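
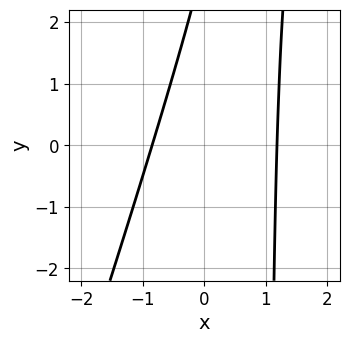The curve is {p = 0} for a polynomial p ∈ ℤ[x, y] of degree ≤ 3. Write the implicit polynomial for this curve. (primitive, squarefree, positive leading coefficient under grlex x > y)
3*x^2 - x*y - x + y - 3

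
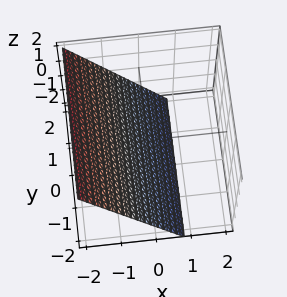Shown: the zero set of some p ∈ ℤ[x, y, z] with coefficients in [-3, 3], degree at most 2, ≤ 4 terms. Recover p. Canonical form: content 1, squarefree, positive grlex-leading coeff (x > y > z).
3*x + 2*z + 2

First, degree: the surface is flat (a plane), so deg p = 1.
Then, from the visible intercepts: the surface avoids every integer y-axis point in the box; one z-axis crossing is at z = -1.
Finally, putting this together gives p.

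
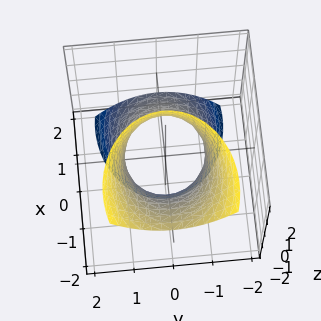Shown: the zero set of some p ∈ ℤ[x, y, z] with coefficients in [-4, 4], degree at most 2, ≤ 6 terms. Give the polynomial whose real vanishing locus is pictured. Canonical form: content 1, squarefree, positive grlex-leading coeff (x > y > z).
1. The degree is 2 — the shape is more complex than any degree-1 surface.
2. From the axis intercepts and sections: among the integer gridlines, it crosses the y-axis at y ∈ {-1, 1}; the surface avoids every integer z-axis point in the box.
3. Solving for integer coefficients yields p as stated.

2*x^2 + 3*x*z + 3*y^2 - 3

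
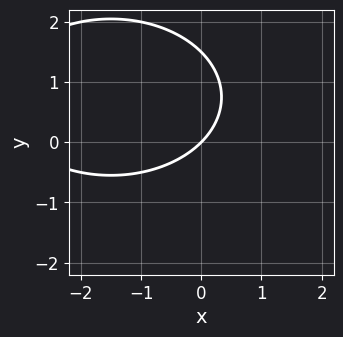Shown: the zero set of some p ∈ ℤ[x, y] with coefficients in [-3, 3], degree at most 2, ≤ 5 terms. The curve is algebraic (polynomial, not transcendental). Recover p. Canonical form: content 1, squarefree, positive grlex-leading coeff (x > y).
1. deg p = 2. A generic line meets the curve in up to 2 points.
2. Observable constraints: it crosses the y-axis at the gridline y = 0; it meets the x-axis at x = 0 (among the integer gridlines).
3. Putting this together gives p.

x^2 + 2*y^2 + 3*x - 3*y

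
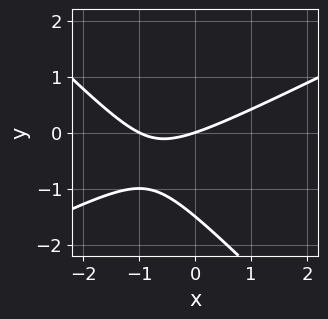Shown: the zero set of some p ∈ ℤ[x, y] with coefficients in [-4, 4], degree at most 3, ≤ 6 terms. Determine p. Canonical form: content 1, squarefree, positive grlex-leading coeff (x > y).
The degree is 2 — no degree-1 curve has this shape.
Against the integer gridlines: among the integer gridlines, it crosses the x-axis at x ∈ {-1, 0}; it meets the y-axis at y = 0 (among the integer gridlines).
Putting this together gives p.

x^2 - x*y - 2*y^2 + x - 3*y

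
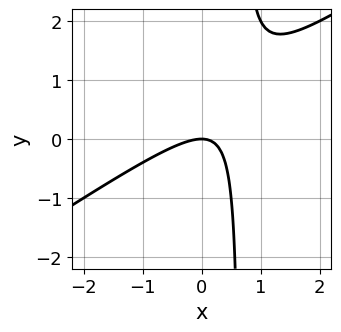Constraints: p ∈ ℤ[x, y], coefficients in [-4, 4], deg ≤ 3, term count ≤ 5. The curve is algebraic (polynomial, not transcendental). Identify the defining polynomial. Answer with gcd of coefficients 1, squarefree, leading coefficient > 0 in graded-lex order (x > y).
(a) deg p = 2. The shape is more complex than any degree-1 curve.
(b) Observable constraints: it meets the x-axis at x = 0 (among the integer gridlines); one y-axis crossing is at y = 0.
(c) Assembling these constraints gives the stated polynomial.

2*x^2 - 3*x*y + 2*y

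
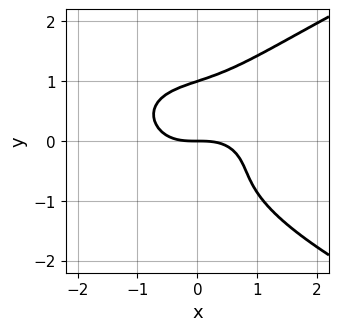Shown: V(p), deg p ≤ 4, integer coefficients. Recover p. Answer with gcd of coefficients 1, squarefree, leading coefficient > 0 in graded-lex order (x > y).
First, deg p = 4.
Next, checking where it meets the axes: it crosses the x-axis at the gridline x = 0; among the integer gridlines, it crosses the y-axis at y ∈ {0, 1}.
Finally, assembling these constraints gives the stated polynomial.

3*y^4 - 2*x^3 - 3*x*y^2 - 3*y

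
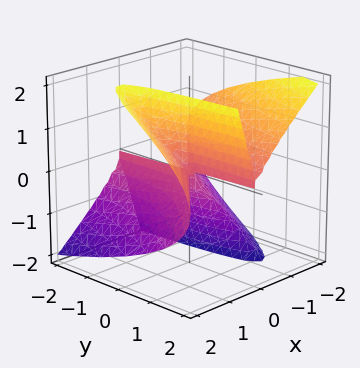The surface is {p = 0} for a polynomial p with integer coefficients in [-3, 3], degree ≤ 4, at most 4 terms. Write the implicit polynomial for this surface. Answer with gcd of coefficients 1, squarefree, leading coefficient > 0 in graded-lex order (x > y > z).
2*x^3 - 2*x^2*y - 3*x*z^2 + z^3

Degree: the shape is more complex than any degree-2 surface, so deg p = 3.
Against the integer gridlines: it crosses the x-axis at the gridline x = 0; every point of the y-axis in the box is on the surface.
Matching integer coefficients to the picture gives p.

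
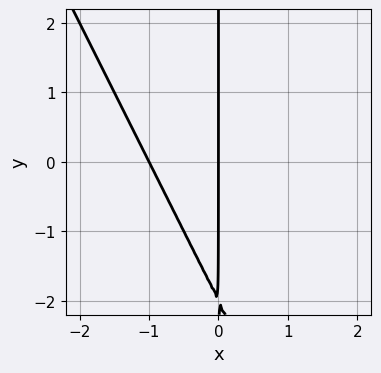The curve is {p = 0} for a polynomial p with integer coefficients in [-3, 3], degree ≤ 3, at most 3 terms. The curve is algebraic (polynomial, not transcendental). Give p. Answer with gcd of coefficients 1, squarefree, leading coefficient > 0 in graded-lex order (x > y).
2*x^2 + x*y + 2*x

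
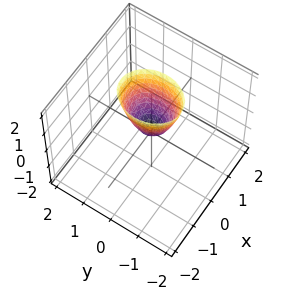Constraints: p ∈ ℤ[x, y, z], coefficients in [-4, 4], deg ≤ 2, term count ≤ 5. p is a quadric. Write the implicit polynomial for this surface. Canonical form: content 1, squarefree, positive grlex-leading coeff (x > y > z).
Degree: a single bowl opening along one axis; a quadric, so deg p = 2.
Symmetries: mirror symmetry x ↦ −x ⇒ only even powers of x; the y ↦ −y reflection is a symmetry, so y appears only in even powers.
Reading off the gridlines: one x-axis crossing is at x = 0; one z-axis crossing is at z = 0.
Fitting integer coefficients to these (and the overall shape) gives p.

3*x^2 + 2*y^2 - z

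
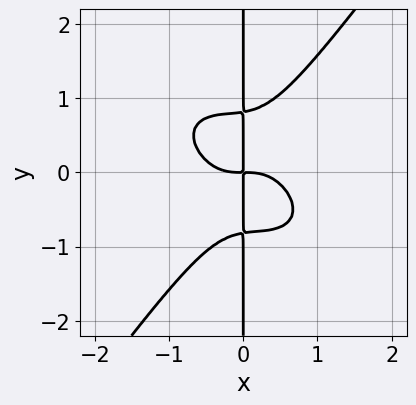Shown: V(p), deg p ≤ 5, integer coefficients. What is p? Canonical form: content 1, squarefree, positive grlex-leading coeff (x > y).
(a) Degree: a generic line meets the curve in up to 4 points, so deg p = 4.
(b) From the axis intercepts and sections: every point of the y-axis in the box is on the curve.
(c) Together with the visible shape, these determine p as stated.

3*x^4 + 2*x^3*y + x^2*y^2 - 3*x*y^3 + 2*x*y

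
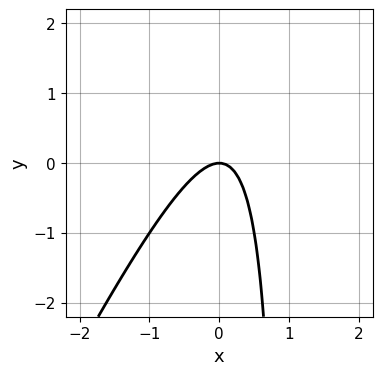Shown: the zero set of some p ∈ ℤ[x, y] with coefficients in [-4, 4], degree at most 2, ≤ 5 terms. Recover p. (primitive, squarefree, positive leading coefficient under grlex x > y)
2*x^2 - x*y + y

First, degree: a generic line meets the curve in up to 2 points, so deg p = 2.
Next, observable constraints: one x-axis crossing is at x = 0; one y-axis crossing is at y = 0.
Finally, assembling these constraints gives the stated polynomial.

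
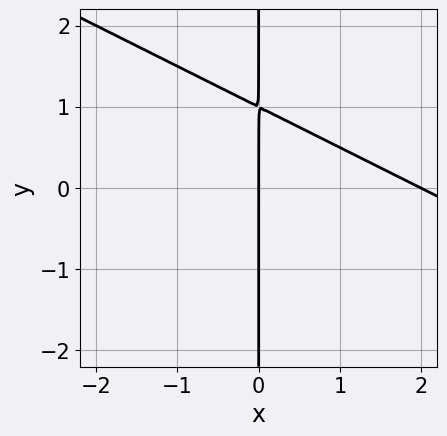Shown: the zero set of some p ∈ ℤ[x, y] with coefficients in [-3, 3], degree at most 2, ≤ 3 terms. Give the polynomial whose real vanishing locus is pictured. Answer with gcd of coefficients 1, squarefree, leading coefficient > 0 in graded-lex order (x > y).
x^2 + 2*x*y - 2*x

First, the degree is 2 — a generic line meets the curve in up to 2 points.
Then, observable constraints: every point of the y-axis in the box is on the curve; the x-axis gridline crossings are at x ∈ {0, 2}.
Finally, together with the visible shape, these determine p as stated.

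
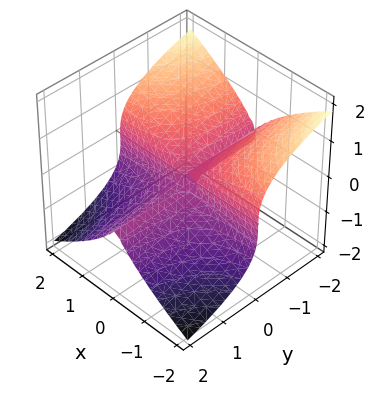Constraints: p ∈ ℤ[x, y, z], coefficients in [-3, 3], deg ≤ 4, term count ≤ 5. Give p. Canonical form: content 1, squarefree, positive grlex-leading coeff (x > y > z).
(a) The degree is 3 — a generic line meets the surface in up to 3 points.
(b) Observable constraints: the visible x-axis segment lies entirely on the surface; the visible y-axis segment lies entirely on the surface.
(c) Putting this together gives p.

2*x^2*y + 3*z^3 + z^2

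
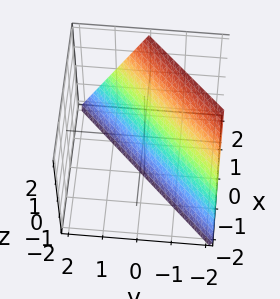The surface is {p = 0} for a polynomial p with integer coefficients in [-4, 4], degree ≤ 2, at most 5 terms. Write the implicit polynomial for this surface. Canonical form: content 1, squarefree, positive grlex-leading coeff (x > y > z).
2*x - 2*y - z - 2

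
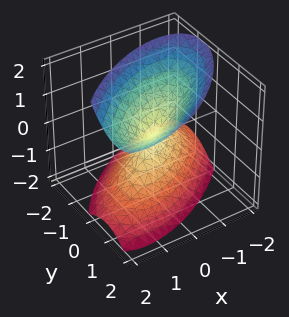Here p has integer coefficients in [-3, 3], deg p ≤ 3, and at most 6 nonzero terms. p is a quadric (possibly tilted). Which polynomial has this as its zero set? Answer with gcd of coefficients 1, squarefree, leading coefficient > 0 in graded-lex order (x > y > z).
First, deg p = 2.
Then, against the integer gridlines: one x-axis crossing is at x = 0; it crosses the y-axis at the gridline y = 0; it crosses the z-axis at the gridline z = 0.
Finally, fitting integer coefficients to these (and the overall shape) gives p.

2*x^2 - 3*x*y + 3*y^2 - y*z - 2*z^2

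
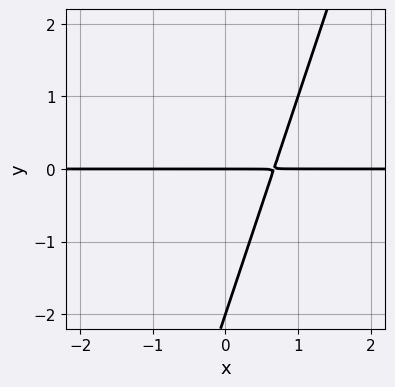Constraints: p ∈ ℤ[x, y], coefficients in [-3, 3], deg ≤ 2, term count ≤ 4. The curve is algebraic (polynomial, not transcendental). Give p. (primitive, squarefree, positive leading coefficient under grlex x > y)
3*x*y - y^2 - 2*y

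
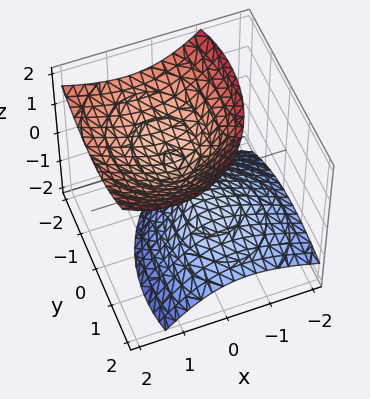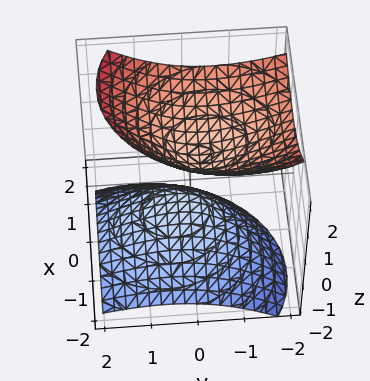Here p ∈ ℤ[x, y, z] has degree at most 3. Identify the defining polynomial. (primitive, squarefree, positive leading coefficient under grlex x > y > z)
3*x^2 - 3*x*z + 2*y^2 + 2*y*z - 3*z^2 + 1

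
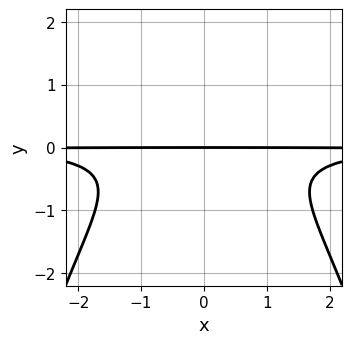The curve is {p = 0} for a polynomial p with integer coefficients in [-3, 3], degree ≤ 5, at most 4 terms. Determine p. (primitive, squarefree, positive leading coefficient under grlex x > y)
x^2*y^2 + 2*y^3 + y

First, deg p = 4. No degree-3 curve has this shape.
Next, symmetries: mirror symmetry x ↦ −x ⇒ only even powers of x.
Then, from the visible intercepts: the visible x-axis segment lies entirely on the curve; one y-axis crossing is at y = 0.
Finally, putting this together gives p.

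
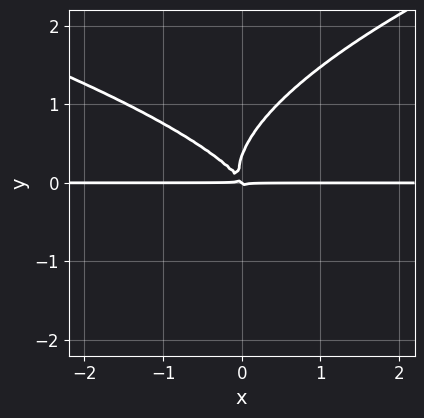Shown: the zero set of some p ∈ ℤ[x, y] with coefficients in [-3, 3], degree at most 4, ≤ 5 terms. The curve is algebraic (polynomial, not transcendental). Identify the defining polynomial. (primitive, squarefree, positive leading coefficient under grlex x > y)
3*y^4 - 3*x^2*y - 3*x*y^2 - y^3

First, deg p = 4.
Next, against the integer gridlines: it crosses the y-axis at the gridline y = 0; every point of the x-axis in the box is on the curve.
Finally, putting this together gives p.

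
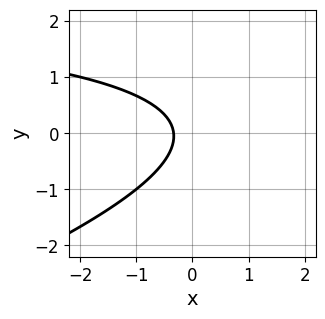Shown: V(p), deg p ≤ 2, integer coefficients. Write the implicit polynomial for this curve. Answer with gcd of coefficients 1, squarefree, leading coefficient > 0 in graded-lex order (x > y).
First, deg p = 2. The shape is more complex than any degree-1 curve.
Next, checking where it meets the axes: the curve avoids every integer y-axis point in the box.
Finally, fitting integer coefficients to these (and the overall shape) gives p.

x*y - 3*y^2 - 3*x - 1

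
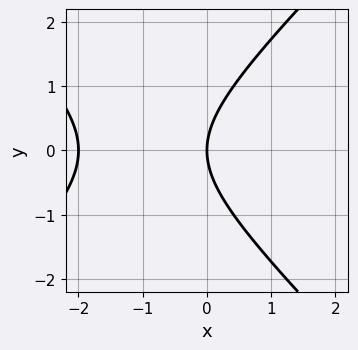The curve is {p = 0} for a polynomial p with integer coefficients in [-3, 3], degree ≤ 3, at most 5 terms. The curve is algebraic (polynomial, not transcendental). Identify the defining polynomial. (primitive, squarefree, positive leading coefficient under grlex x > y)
x^2 - y^2 + 2*x

Degree: the shape is more complex than any degree-1 curve, so deg p = 2.
Symmetries: the y ↦ −y reflection is a symmetry, so y appears only in even powers.
Observable constraints: it crosses the y-axis at the gridline y = 0; among the integer gridlines, it crosses the x-axis at x ∈ {-2, 0}.
These observations pin down the coefficients.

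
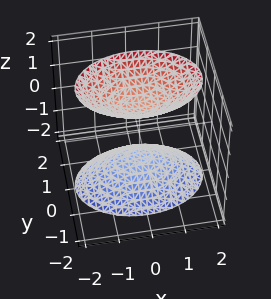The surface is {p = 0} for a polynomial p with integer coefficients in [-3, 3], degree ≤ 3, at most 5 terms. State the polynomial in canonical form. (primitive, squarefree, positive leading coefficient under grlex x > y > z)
(a) The picture has 2 separate pieces.
(b) deg p = 2.
(c) Symmetries: the y ↦ −y reflection is a symmetry, so y appears only in even powers; mirror symmetry z ↦ −z ⇒ only even powers of z; it's symmetric under x → −x, forcing even powers of x.
(d) From the visible intercepts: the surface avoids every integer y-axis point in the box; the z-axis gridline crossings are at z ∈ {-1, 1}.
(e) Solving for integer coefficients yields p as stated.

x^2 + 2*y^2 - z^2 + 1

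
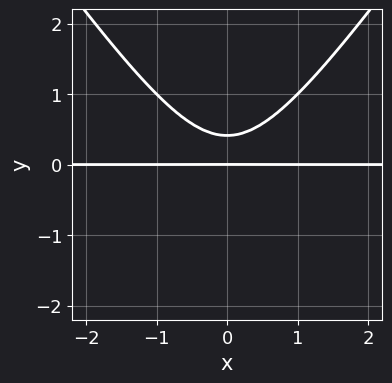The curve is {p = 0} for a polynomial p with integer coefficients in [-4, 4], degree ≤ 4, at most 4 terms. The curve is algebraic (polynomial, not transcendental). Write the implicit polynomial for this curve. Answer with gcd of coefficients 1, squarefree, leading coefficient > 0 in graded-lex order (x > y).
2*x^2*y - y^3 - 2*y^2 + y

First, degree: no degree-2 curve has this shape, so deg p = 3.
Next, symmetries: mirror symmetry x ↦ −x ⇒ only even powers of x.
Next, reading off the gridlines: the visible x-axis segment lies entirely on the curve; one y-axis crossing is at y = 0.
Finally, these observations pin down the coefficients.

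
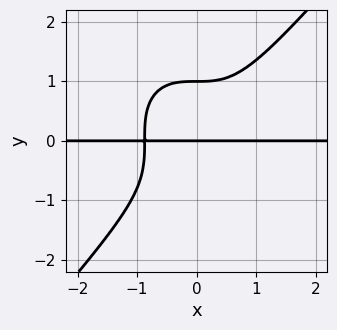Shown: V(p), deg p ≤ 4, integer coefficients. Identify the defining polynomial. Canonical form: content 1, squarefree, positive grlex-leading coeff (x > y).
3*x^3*y - 2*y^4 + 2*y

The degree is 4 — no degree-3 curve has this shape.
Observable constraints: every point of the x-axis in the box is on the curve; among the integer gridlines, it crosses the y-axis at y ∈ {0, 1}.
Together with the visible shape, these determine p as stated.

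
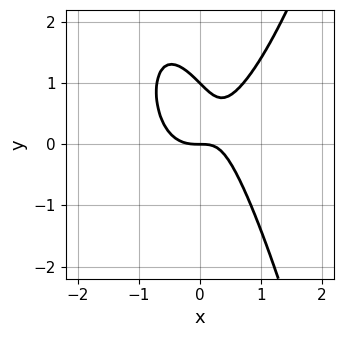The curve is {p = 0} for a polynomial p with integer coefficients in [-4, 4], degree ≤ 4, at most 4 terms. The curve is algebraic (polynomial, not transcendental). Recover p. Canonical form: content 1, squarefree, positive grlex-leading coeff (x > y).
First, degree: no degree-2 curve has this shape, so deg p = 3.
Next, reading off the gridlines: the y-axis gridline crossings are at y ∈ {0, 1}; one x-axis crossing is at x = 0.
Finally, fitting integer coefficients to these (and the overall shape) gives p.

2*x^3 - x*y - y^2 + y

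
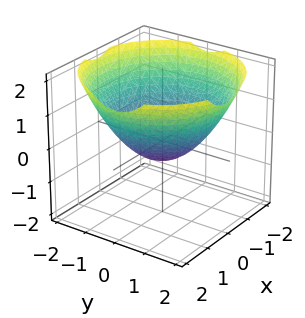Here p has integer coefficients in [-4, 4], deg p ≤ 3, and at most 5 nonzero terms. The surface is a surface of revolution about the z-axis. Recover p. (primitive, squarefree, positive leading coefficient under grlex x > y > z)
x^2 + y^2 - 2*z - 1

(a) Degree: no degree-1 surface has this shape, so deg p = 2.
(b) By symmetry, the z-axis is an axis of rotation, so x and y enter only as x² + y².
(c) Against the integer gridlines: the x-axis gridline crossings are at x ∈ {-1, 1}; among the integer gridlines, it crosses the y-axis at y ∈ {-1, 1}.
(d) Together with the visible shape, these determine p as stated.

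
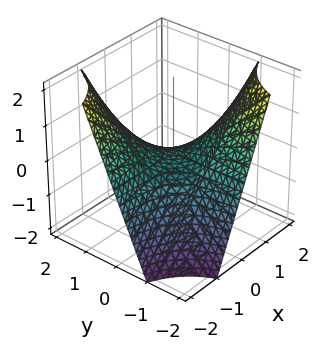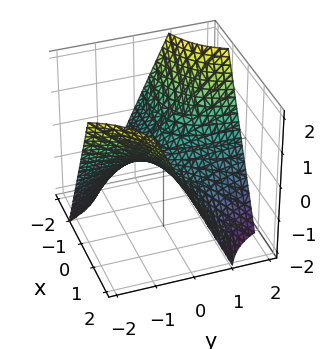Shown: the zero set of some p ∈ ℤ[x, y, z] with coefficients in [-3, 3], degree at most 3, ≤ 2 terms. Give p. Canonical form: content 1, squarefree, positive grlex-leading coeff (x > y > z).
x*y + z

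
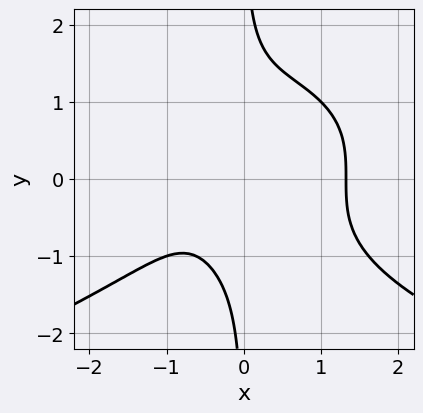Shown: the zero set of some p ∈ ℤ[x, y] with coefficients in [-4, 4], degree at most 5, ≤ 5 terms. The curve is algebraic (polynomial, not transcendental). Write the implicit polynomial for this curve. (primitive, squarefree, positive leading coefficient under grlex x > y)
(a) The degree is 4 — a generic line meets the curve in up to 4 points.
(b) Reading off the gridlines: the curve avoids every integer y-axis point in the box.
(c) Assembling these constraints gives the stated polynomial.

x*y^3 + x^3 - x - 1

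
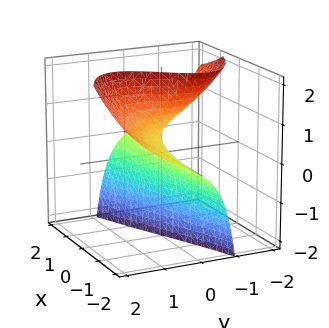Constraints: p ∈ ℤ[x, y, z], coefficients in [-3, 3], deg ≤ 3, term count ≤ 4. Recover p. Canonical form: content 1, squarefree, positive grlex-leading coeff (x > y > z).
(a) deg p = 3. No degree-2 surface has this shape.
(b) Checking where it meets the axes: every point of the x-axis in the box is on the surface; every point of the z-axis in the box is on the surface.
(c) Fitting integer coefficients to these (and the overall shape) gives p.

y^3 + 2*x*z - 3*y*z + 3*y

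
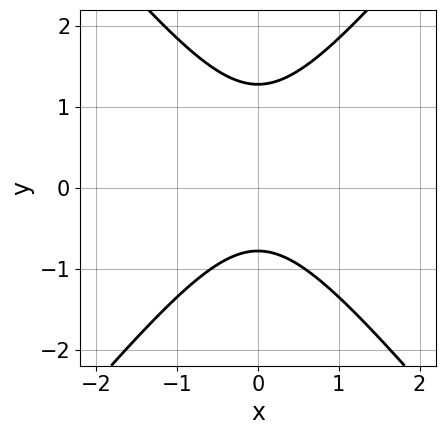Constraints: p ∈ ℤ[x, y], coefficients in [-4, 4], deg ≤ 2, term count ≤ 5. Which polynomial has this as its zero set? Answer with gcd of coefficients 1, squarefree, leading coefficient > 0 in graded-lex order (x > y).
3*x^2 - 2*y^2 + y + 2

First, the degree is 2 — a generic line meets the curve in up to 2 points.
Next, symmetries: the x ↦ −x reflection is a symmetry, so x appears only in even powers.
Next, from the axis intercepts and sections: no x-intercept at any integer in the box.
Finally, fitting integer coefficients to these (and the overall shape) gives p.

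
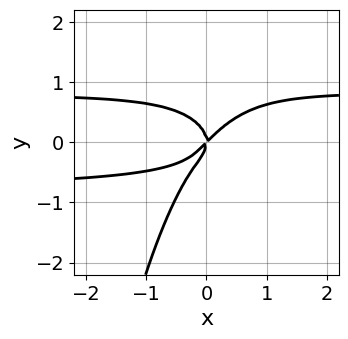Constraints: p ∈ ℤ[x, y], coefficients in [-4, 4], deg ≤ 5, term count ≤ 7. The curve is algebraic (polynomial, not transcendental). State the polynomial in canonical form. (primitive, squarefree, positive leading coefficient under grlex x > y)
1. The degree is 4 — a generic line meets the curve in up to 4 points.
2. From the visible intercepts: it meets the y-axis at y = 0 (among the integer gridlines); it crosses the x-axis at the gridline x = 0.
3. These observations pin down the coefficients.

3*x^2*y^2 - 3*x*y^2 + 3*y^3 - 2*x^2 + 2*x*y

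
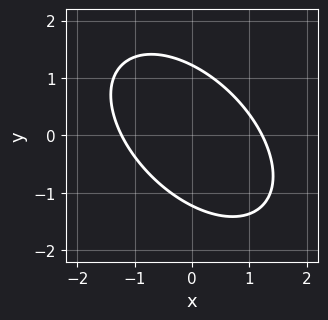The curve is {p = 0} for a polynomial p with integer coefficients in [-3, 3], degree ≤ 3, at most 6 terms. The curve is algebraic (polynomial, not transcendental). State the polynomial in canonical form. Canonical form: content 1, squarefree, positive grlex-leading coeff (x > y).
1. deg p = 2. The shape is more complex than any degree-1 curve.
2. Matching integer coefficients to the picture gives p.

2*x^2 + 2*x*y + 2*y^2 - 3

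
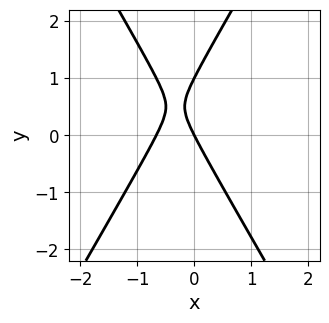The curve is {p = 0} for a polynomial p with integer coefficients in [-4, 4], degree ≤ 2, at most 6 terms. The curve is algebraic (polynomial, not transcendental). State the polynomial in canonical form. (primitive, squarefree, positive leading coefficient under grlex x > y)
3*x^2 - y^2 + 2*x + y

1. deg p = 2.
2. Reading off the gridlines: one x-axis crossing is at x = 0; the y-axis gridline crossings are at y ∈ {0, 1}.
3. Matching integer coefficients to the picture gives p.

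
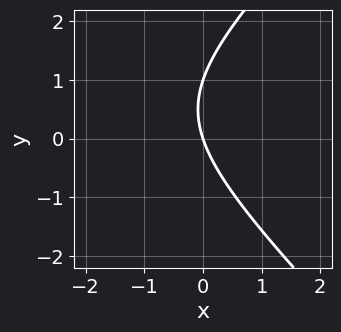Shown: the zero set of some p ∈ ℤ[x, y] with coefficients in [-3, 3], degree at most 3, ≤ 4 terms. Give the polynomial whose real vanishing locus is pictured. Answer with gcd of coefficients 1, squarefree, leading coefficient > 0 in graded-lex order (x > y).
1. deg p = 2.
2. From the axis intercepts and sections: the y-axis gridline crossings are at y ∈ {0, 1}; it meets the x-axis at x = 0 (among the integer gridlines).
3. Putting this together gives p.

x^2 - y^2 + 3*x + y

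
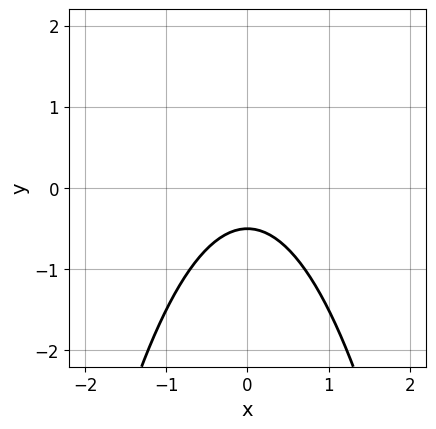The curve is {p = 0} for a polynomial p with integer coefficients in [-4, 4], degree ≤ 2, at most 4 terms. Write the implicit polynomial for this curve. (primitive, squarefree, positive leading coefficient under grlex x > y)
2*x^2 + 2*y + 1

First, deg p = 2.
Next, symmetries: it's symmetric under x → −x, forcing even powers of x.
Next, against the integer gridlines: it misses every integer gridline on the x-axis.
Finally, these observations pin down the coefficients.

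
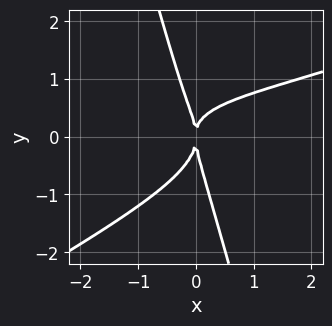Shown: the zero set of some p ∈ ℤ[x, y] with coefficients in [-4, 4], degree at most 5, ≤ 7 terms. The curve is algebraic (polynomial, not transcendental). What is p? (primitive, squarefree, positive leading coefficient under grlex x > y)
2*x^2*y^2 - 3*x*y^3 - y^4 - 2*x^2*y + 2*x^2

1. deg p = 4. The shape is more complex than any degree-3 curve.
2. Checking where it meets the axes: it crosses the y-axis at the gridline y = 0; it crosses the x-axis at the gridline x = 0.
3. Fitting integer coefficients to these (and the overall shape) gives p.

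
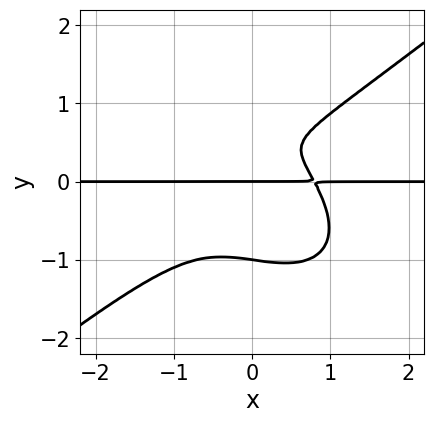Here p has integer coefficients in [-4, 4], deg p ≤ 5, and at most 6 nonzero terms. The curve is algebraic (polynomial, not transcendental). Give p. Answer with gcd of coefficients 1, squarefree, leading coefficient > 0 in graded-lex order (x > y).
2*x^3*y - x*y^3 - 3*y^4 + 2*y^2 - y

1. deg p = 4. The shape is more complex than any degree-3 curve.
2. From the axis intercepts and sections: the visible x-axis segment lies entirely on the curve; among the integer gridlines, it crosses the y-axis at y ∈ {-1, 0}.
3. Matching integer coefficients to the picture gives p.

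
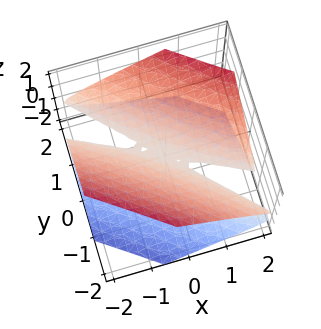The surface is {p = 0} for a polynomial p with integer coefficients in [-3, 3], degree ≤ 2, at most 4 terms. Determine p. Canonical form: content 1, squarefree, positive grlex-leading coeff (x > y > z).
x^2 + 3*x*y + 2*y^2 - 3*z^2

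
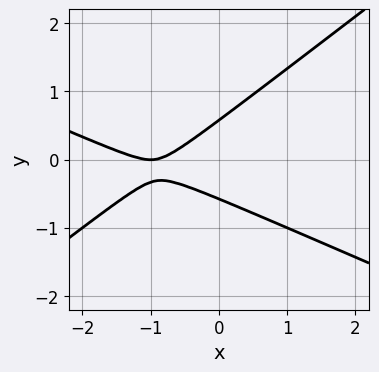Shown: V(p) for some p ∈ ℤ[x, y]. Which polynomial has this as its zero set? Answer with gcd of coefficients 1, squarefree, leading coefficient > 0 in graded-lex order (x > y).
x^2 + x*y - 3*y^2 + 2*x + 1

1. The degree is 2 — no degree-1 curve has this shape.
2. Observable constraints: it meets the x-axis at x = -1 (among the integer gridlines).
3. Assembling these constraints gives the stated polynomial.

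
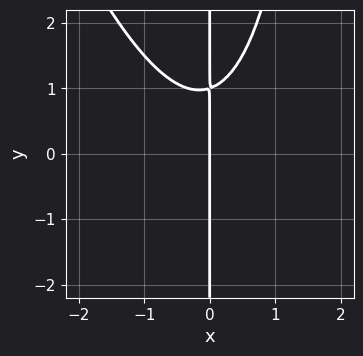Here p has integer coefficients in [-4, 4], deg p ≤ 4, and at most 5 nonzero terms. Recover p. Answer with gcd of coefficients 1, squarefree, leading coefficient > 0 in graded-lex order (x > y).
First, the degree is 3 — a generic line meets the curve in up to 3 points.
Next, against the integer gridlines: it crosses the x-axis at the gridline x = 0; the visible y-axis segment lies entirely on the curve.
Finally, solving for integer coefficients yields p as stated.

3*x^3 + x^2*y - 3*x*y + 3*x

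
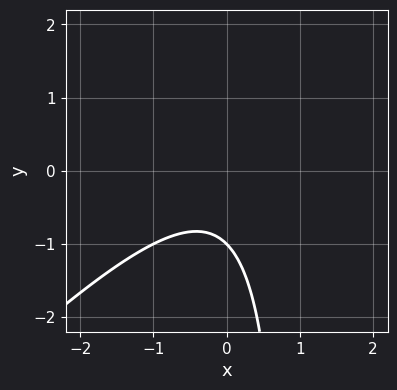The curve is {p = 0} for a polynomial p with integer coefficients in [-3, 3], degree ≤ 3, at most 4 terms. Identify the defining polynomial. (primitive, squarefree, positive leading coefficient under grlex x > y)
x^2 - x*y + y + 1

1. The degree is 2 — the shape is more complex than any degree-1 curve.
2. Against the integer gridlines: it crosses the y-axis at the gridline y = -1; the curve avoids every integer x-axis point in the box.
3. These observations pin down the coefficients.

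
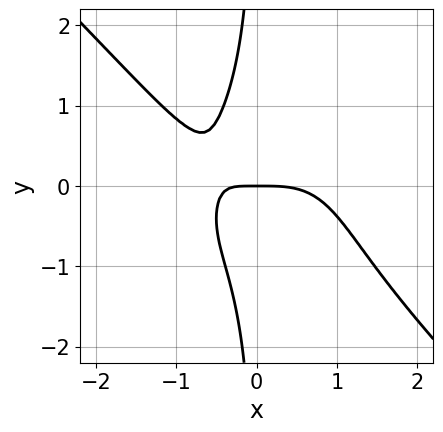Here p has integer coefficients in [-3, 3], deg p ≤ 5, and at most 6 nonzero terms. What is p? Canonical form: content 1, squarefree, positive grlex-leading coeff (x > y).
2*x^4 + 2*x*y^3 + 3*x*y + 2*y

First, degree: the shape is more complex than any degree-3 curve, so deg p = 4.
Next, checking where it meets the axes: one x-axis crossing is at x = 0; one y-axis crossing is at y = 0.
Finally, the integer polynomial consistent with all of this is the stated p.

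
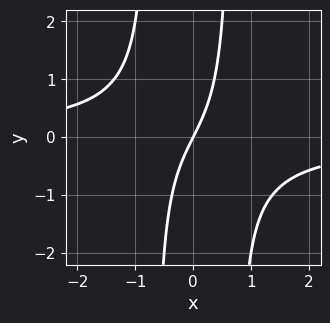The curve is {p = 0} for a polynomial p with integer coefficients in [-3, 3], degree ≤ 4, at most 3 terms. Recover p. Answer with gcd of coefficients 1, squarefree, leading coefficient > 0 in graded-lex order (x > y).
2*x^2*y + 2*x - y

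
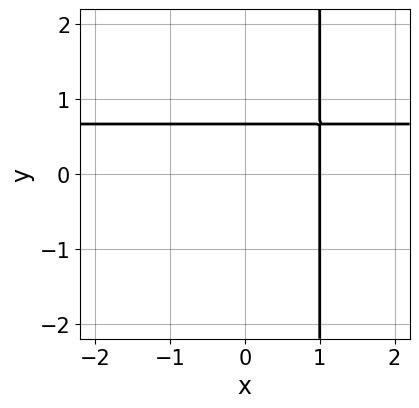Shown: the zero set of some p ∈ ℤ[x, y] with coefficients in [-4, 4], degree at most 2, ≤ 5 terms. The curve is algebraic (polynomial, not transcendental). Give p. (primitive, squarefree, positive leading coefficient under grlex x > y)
First, deg p = 2.
Next, from the axis intercepts and sections: it crosses the x-axis at the gridline x = 1.
Finally, solving for integer coefficients yields p as stated.

3*x*y - 2*x - 3*y + 2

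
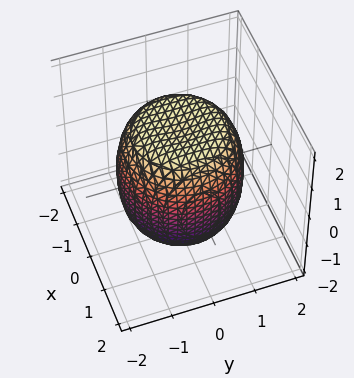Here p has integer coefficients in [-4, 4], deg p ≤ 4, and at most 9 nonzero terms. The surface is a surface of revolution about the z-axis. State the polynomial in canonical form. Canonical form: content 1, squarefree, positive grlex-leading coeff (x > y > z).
First, the degree is 4 — the shape is more complex than any degree-3 surface.
Then, by symmetry, the z-axis is an axis of rotation, so x and y enter only as x² + y².
Then, from the visible intercepts: a circular section at z = 0 has radius between 1 and 2.
Finally, assembling these constraints gives the stated polynomial.

x^4 + 2*x^2*y^2 + y^4 - x^2 - y^2 + z^2 - 2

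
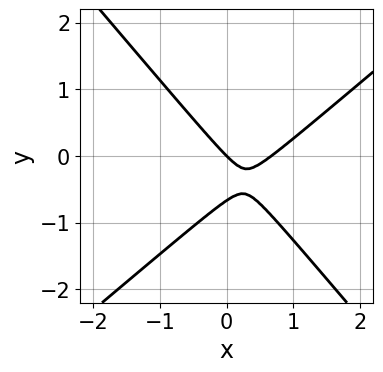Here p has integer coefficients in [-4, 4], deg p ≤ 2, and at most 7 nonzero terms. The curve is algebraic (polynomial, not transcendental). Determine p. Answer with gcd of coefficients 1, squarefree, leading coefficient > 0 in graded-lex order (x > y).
3*x^2 - x*y - 3*y^2 - 2*x - 2*y

(a) The degree is 2 — the shape is more complex than any degree-1 curve.
(b) From the axis intercepts and sections: one x-axis crossing is at x = 0; it meets the y-axis at y = 0 (among the integer gridlines).
(c) Putting this together gives p.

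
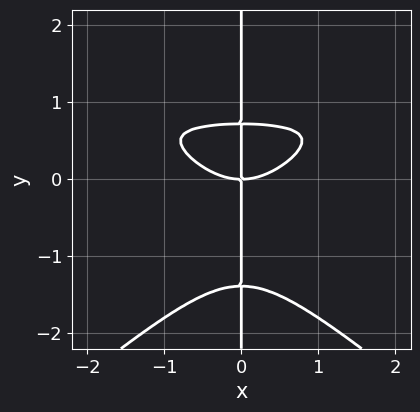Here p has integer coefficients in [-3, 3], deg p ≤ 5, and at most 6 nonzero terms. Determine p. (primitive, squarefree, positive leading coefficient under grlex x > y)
2*x^3*y - 3*x*y^3 - 2*x^3 - 2*x*y^2 + 3*x*y

deg p = 4. No degree-3 curve has this shape.
Against the integer gridlines: the visible y-axis segment lies entirely on the curve; it meets the x-axis at x = 0 (among the integer gridlines).
Matching integer coefficients to the picture gives p.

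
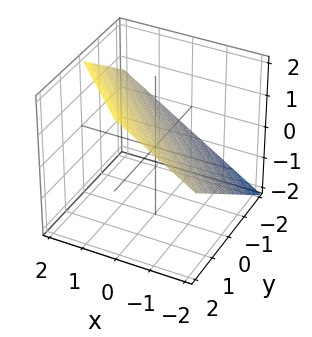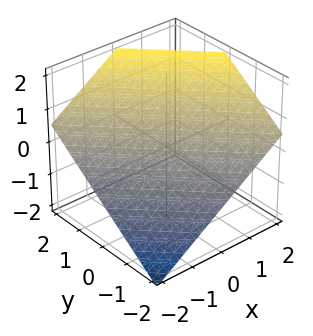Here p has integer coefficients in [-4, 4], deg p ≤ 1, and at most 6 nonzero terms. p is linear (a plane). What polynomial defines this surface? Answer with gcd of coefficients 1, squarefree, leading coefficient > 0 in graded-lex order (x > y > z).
Degree: every cross-section is a straight line — this is a plane, so deg p = 1.
From the visible intercepts: it meets the x-axis at x = -1 (among the integer gridlines); it meets the y-axis at y = -1 (among the integer gridlines).
Solving for integer coefficients yields p as stated.

2*x + 2*y - 3*z + 2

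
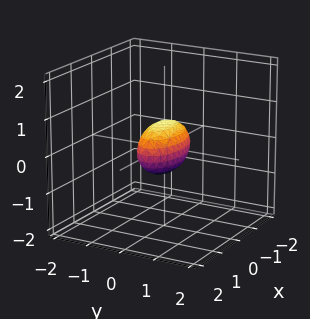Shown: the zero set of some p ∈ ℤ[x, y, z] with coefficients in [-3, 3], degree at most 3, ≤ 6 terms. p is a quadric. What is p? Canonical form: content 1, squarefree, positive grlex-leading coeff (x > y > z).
x^2 + 3*y^2 + 2*z^2 - 1

1. Degree: bounded and convex; a quadric, so deg p = 2.
2. Symmetries: mirror symmetry z ↦ −z ⇒ only even powers of z; it's symmetric under y → −y, forcing even powers of y; it's symmetric under x → −x, forcing even powers of x.
3. From the visible intercepts: the x-axis gridline crossings are at x ∈ {-1, 1}.
4. Fitting integer coefficients to these (and the overall shape) gives p.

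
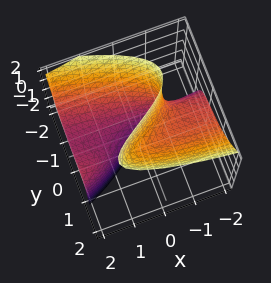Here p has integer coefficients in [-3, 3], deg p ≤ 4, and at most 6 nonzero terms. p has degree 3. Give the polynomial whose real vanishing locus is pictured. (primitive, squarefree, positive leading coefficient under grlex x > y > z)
(a) Degree: a generic line meets the surface in up to 3 points, so deg p = 3.
(b) From the axis intercepts and sections: the surface avoids every integer x-axis point in the box; it misses every integer gridline on the z-axis.
(c) Assembling these constraints gives the stated polynomial.

2*y^3 - x*y + 2*x*z - 3*y*z + 1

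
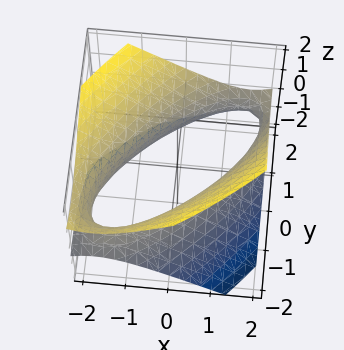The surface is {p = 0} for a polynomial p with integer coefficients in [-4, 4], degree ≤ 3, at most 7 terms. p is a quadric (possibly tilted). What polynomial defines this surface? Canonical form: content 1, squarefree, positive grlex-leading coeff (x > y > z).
2*x^2 - 3*x*y + 2*y^2 - y*z - 3*z^2 - 3

(a) The degree is 2 — the shape is more complex than any degree-1 surface.
(b) From the axis intercepts and sections: it misses every integer gridline on the z-axis.
(c) Assembling these constraints gives the stated polynomial.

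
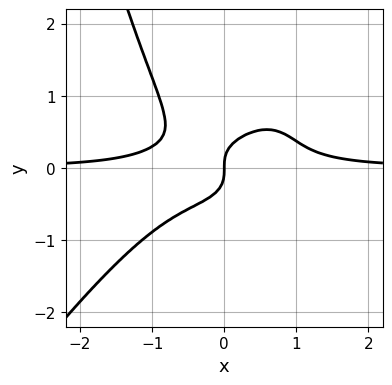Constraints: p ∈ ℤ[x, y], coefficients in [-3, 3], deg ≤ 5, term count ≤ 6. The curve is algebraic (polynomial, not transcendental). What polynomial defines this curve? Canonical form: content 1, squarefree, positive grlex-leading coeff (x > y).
(a) The degree is 4 — no degree-3 curve has this shape.
(b) From the visible intercepts: one y-axis crossing is at y = 0; one x-axis crossing is at x = 0.
(c) Matching integer coefficients to the picture gives p.

3*x^3*y - 2*x^2*y^2 + 3*y^3 - x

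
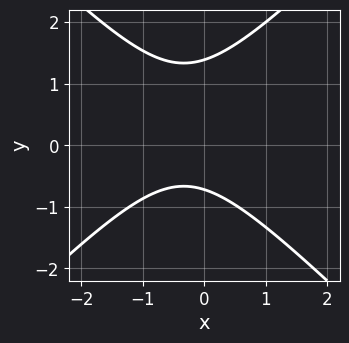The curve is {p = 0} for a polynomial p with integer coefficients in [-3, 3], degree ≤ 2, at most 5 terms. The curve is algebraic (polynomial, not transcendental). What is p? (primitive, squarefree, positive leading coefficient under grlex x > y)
3*x^2 - 3*y^2 + 2*x + 2*y + 3

1. deg p = 2.
2. Checking where it meets the axes: the curve avoids every integer x-axis point in the box.
3. Putting this together gives p.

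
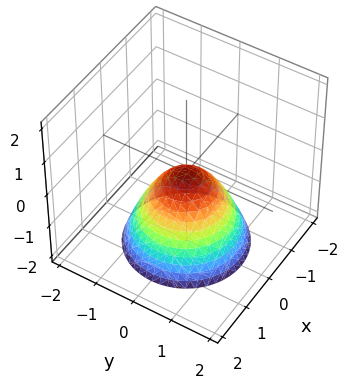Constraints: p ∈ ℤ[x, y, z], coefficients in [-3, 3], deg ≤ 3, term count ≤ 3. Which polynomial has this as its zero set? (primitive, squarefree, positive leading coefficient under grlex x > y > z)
x^2 + y^2 + z

The degree is 2 — a paraboloid; a quadric.
Symmetry: the surface is invariant under rotation about z: p = q(x² + y², z).
From the axis intercepts and sections: it crosses the z-axis at the gridline z = 0; it meets the y-axis at y = 0 (among the integer gridlines); a circular section at z = -1 has radius exactly 1; one x-axis crossing is at x = 0.
These observations pin down the coefficients.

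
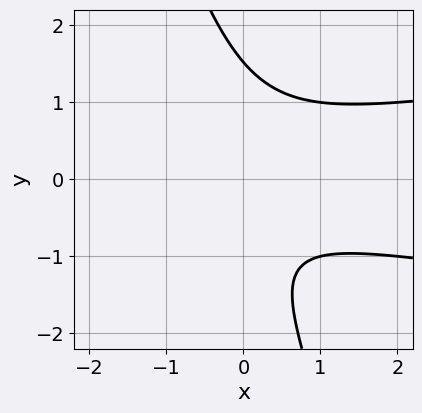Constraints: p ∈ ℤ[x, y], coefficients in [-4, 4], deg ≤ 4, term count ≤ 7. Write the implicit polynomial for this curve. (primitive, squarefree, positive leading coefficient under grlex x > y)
3*x*y^2 + y^3 - x^2 - y - 2

1. The degree is 3 — a generic line meets the curve in up to 3 points.
2. Observable constraints: it misses every integer gridline on the x-axis.
3. Together with the visible shape, these determine p as stated.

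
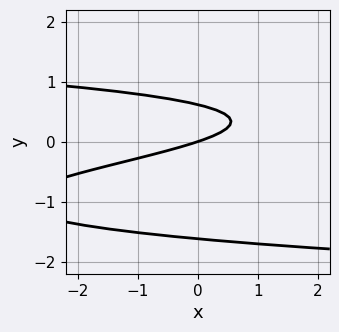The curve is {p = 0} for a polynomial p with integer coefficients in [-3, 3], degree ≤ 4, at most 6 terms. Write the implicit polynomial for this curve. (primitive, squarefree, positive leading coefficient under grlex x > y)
(a) deg p = 3. A generic line meets the curve in up to 3 points.
(b) Observable constraints: one x-axis crossing is at x = 0; it meets the y-axis at y = 0 (among the integer gridlines).
(c) Putting this together gives p.

3*y^3 + 3*y^2 + x - 3*y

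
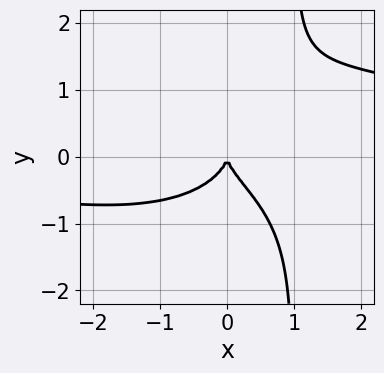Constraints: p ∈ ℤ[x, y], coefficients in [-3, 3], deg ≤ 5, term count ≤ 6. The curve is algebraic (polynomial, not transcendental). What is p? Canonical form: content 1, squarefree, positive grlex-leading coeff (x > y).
x^3*y + 3*x*y^3 - x^2*y - 3*y^3 - 3*x^2

1. deg p = 4.
2. Reading off the gridlines: it meets the y-axis at y = 0 (among the integer gridlines); it crosses the x-axis at the gridline x = 0.
3. Assembling these constraints gives the stated polynomial.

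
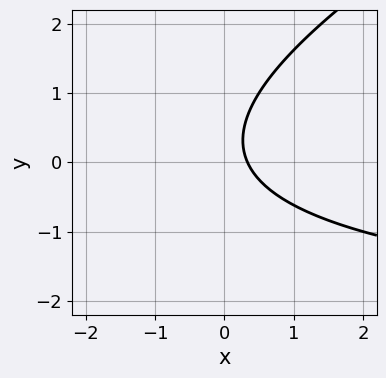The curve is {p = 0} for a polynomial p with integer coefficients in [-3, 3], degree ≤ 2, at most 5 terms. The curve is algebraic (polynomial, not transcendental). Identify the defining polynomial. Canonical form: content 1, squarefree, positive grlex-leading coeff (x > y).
x*y - 2*y^2 + 3*x + y - 1

(a) deg p = 2. No degree-1 curve has this shape.
(b) Against the integer gridlines: it misses every integer gridline on the y-axis.
(c) Assembling these constraints gives the stated polynomial.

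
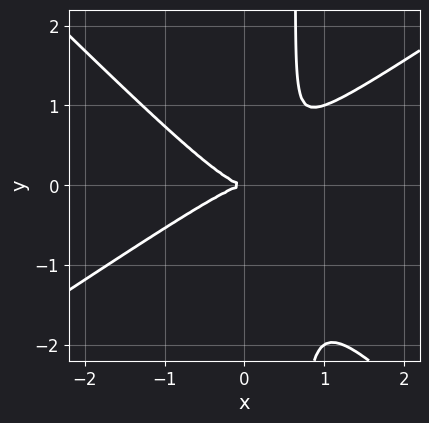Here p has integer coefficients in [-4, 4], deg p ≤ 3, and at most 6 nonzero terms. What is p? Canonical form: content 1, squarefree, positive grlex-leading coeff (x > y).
First, the degree is 3 — a generic line meets the curve in up to 3 points.
Next, checking where it meets the axes: it crosses the x-axis at the gridline x = 0; it meets the y-axis at y = 0 (among the integer gridlines).
Finally, together with the visible shape, these determine p as stated.

2*x^3 - x^2*y - 3*x*y^2 + 2*y^2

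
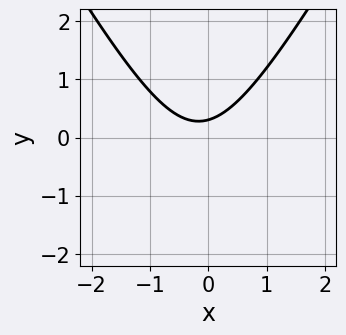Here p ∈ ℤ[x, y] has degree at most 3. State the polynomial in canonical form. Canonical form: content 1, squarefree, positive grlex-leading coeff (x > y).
3*x^2 - y^2 + x - 3*y + 1

(a) deg p = 2. The shape is more complex than any degree-1 curve.
(b) Against the integer gridlines: it misses every integer gridline on the x-axis.
(c) The integer polynomial consistent with all of this is the stated p.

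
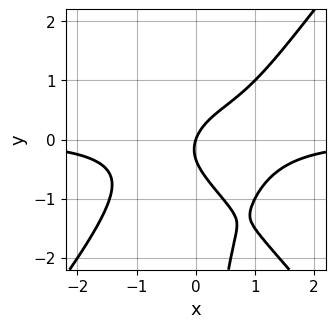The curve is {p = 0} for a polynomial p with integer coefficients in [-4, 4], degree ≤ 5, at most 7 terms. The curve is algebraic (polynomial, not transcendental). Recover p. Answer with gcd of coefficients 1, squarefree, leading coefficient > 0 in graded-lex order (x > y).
3*x^3*y - 2*x*y^3 - 3*y^2 + 3*x - y

1. deg p = 4. The shape is more complex than any degree-3 curve.
2. Observable constraints: it crosses the x-axis at the gridline x = 0; it crosses the y-axis at the gridline y = 0.
3. Together with the visible shape, these determine p as stated.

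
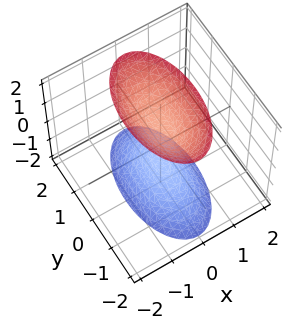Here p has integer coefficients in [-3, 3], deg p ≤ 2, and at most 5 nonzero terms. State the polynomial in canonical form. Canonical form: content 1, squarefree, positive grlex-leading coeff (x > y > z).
3*x^2 + y^2 - z^2 + 1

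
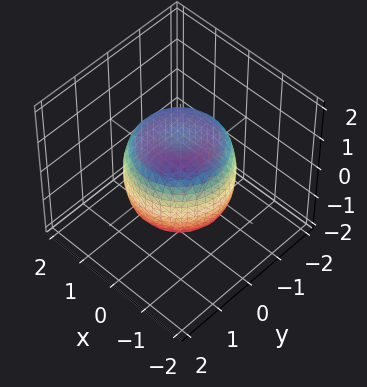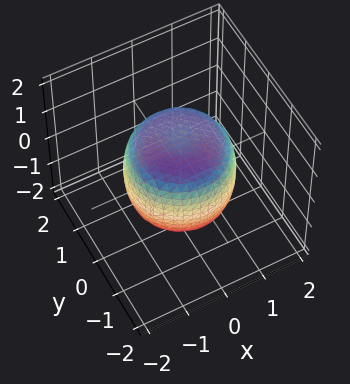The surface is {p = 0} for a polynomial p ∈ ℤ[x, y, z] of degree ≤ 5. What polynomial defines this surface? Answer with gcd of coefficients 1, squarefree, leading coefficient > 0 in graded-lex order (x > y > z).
(a) The degree is 4 — a generic line meets the surface in up to 4 points.
(b) Symmetries: every cross-section ⟂ z is a circle, so x, y appear only via x² + y².
(c) From the visible intercepts: a circular section at z = 1 has radius exactly 1; the z-axis gridline crossings are at z ∈ {-1, 1}.
(d) Matching integer coefficients to the picture gives p.

x^4 + 2*x^2*y^2 + y^4 - x^2 - y^2 + z^2 - 1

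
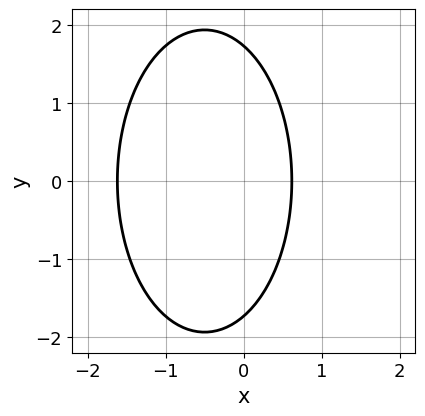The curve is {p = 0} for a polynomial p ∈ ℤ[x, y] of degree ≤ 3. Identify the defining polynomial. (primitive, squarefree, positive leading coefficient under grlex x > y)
3*x^2 + y^2 + 3*x - 3

First, degree: no degree-1 curve has this shape, so deg p = 2.
Then, symmetries: mirror symmetry y ↦ −y ⇒ only even powers of y.
Finally, together with the visible shape, these determine p as stated.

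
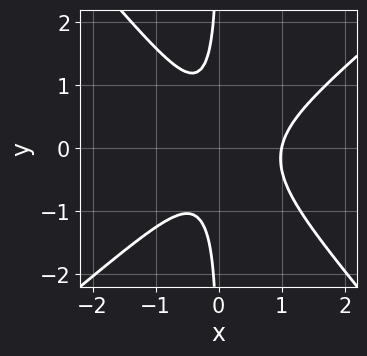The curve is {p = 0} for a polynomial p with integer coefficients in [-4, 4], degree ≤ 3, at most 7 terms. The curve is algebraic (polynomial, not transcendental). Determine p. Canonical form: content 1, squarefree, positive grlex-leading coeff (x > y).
First, degree: the shape is more complex than any degree-2 curve, so deg p = 3.
Then, checking where it meets the axes: no y-intercept at any integer in the box; it crosses the x-axis at the gridline x = 1.
Finally, matching integer coefficients to the picture gives p.

3*x^3 - x^2*y - 3*x*y^2 - 2*x^2 - 1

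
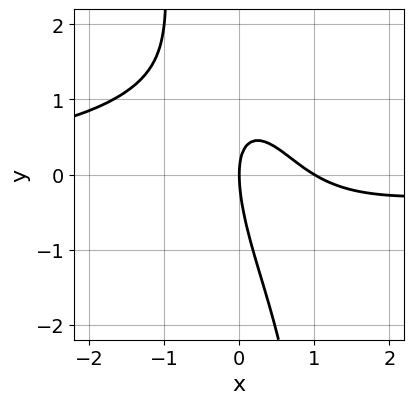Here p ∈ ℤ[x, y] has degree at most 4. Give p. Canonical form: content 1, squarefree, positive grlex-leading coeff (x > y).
2*x^3*y + 3*x^2 + 3*x*y + y^2 - 3*x

(a) The degree is 4 — no degree-3 curve has this shape.
(b) Observable constraints: the x-axis gridline crossings are at x ∈ {0, 1}; one y-axis crossing is at y = 0.
(c) Matching integer coefficients to the picture gives p.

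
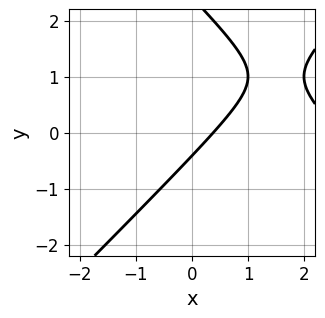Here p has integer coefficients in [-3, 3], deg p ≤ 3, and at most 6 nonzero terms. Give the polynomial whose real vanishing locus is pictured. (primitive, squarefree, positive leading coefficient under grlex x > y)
First, deg p = 2. The shape is more complex than any degree-1 curve.
Finally, matching integer coefficients to the picture gives p.

x^2 - y^2 - 3*x + 2*y + 1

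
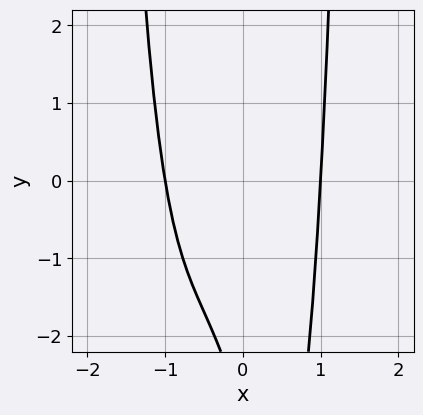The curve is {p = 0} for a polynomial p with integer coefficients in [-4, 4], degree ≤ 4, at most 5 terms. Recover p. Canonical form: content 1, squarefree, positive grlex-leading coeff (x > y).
3*x^4 + 3*x^3 - 3*x - y - 3

First, deg p = 4. No degree-3 curve has this shape.
Next, against the integer gridlines: the curve avoids every integer y-axis point in the box; among the integer gridlines, it crosses the x-axis at x ∈ {-1, 1}.
Finally, solving for integer coefficients yields p as stated.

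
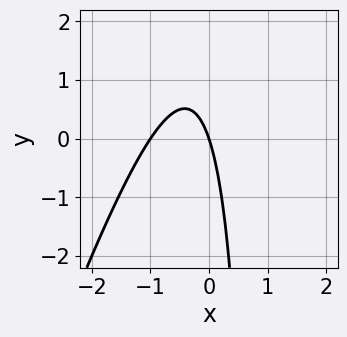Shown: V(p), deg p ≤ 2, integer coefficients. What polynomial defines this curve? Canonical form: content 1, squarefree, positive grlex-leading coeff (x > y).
Degree: a generic line meets the curve in up to 2 points, so deg p = 2.
Reading off the gridlines: among the integer gridlines, it crosses the x-axis at x ∈ {-1, 0}; it crosses the y-axis at the gridline y = 0.
The integer polynomial consistent with all of this is the stated p.

3*x^2 - x*y + 3*x + y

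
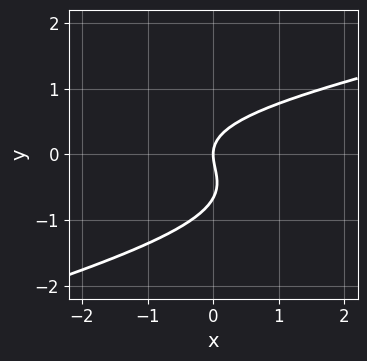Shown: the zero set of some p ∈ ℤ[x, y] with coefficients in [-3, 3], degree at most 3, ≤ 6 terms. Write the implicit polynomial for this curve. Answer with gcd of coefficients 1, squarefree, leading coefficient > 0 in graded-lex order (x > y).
x*y^2 - 3*y^3 - 2*y^2 + 2*x

(a) Degree: no degree-2 curve has this shape, so deg p = 3.
(b) Observable constraints: one y-axis crossing is at y = 0; it crosses the x-axis at the gridline x = 0.
(c) Solving for integer coefficients yields p as stated.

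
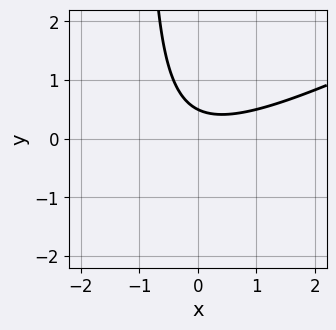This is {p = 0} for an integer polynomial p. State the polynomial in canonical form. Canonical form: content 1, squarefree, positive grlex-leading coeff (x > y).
The degree is 2 — no degree-1 curve has this shape.
From the visible intercepts: the curve avoids every integer x-axis point in the box.
Matching integer coefficients to the picture gives p.

x^2 - 2*x*y - 2*y + 1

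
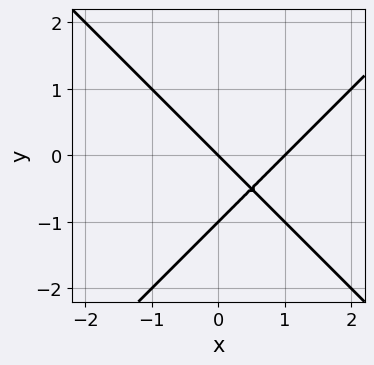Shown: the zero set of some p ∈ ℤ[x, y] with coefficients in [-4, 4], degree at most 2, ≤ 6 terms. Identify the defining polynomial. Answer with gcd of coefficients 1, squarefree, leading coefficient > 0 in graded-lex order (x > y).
(a) deg p = 2. The shape is more complex than any degree-1 curve.
(b) Reading off the gridlines: among the integer gridlines, it crosses the y-axis at y ∈ {-1, 0}; the x-axis gridline crossings are at x ∈ {0, 1}.
(c) Solving for integer coefficients yields p as stated.

x^2 - y^2 - x - y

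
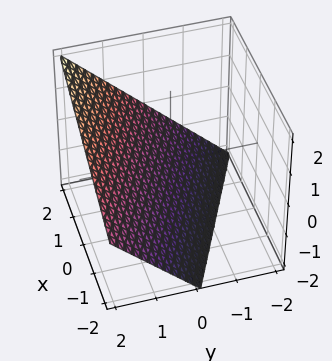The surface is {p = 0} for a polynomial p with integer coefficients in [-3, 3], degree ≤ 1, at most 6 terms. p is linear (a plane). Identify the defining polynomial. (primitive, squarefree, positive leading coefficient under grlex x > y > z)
x + 2*y - 2*z - 2

First, deg p = 1.
Then, reading off the gridlines: it crosses the x-axis at the gridline x = 2; it crosses the y-axis at the gridline y = 1.
Finally, these observations pin down the coefficients.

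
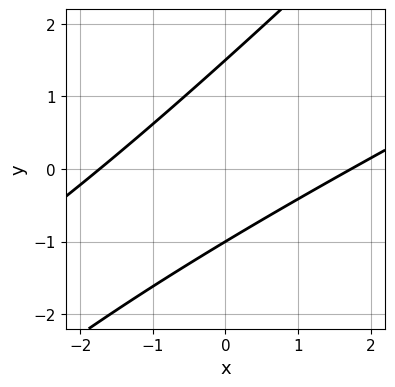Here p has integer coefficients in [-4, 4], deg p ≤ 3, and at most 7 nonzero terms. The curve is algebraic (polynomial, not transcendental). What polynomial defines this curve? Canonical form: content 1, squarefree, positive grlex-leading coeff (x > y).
x^2 - 3*x*y + 2*y^2 - y - 3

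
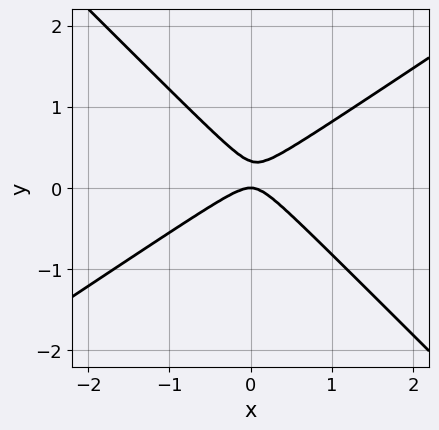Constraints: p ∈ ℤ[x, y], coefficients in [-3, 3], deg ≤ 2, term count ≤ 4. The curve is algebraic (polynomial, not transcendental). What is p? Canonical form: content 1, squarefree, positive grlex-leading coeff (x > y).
2*x^2 - x*y - 3*y^2 + y

Degree: a generic line meets the curve in up to 2 points, so deg p = 2.
Observable constraints: it meets the x-axis at x = 0 (among the integer gridlines); it meets the y-axis at y = 0 (among the integer gridlines).
Fitting integer coefficients to these (and the overall shape) gives p.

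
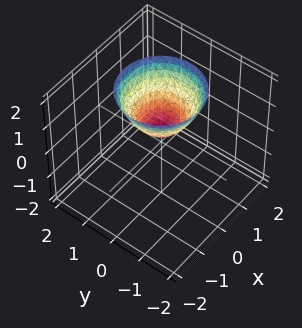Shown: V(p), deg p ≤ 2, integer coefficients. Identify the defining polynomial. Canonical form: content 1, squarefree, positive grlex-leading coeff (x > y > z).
1. deg p = 2.
2. Symmetries: rotational symmetry about the z-axis ⇒ p depends on x, y only through x² + y².
3. Observable constraints: the surface avoids every integer y-axis point in the box; a circular section at z = 2 has radius between 1 and 2.
4. Putting this together gives p.

2*x^2 + 2*y^2 - 2*z + 1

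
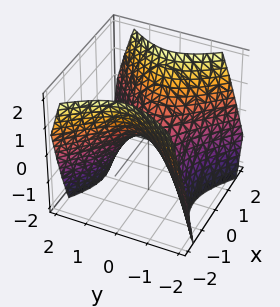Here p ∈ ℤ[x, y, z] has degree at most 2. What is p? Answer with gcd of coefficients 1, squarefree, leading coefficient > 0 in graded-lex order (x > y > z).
x^2 - y^2 - z

Degree: a hyperbolic paraboloid; a quadric, so deg p = 2.
Symmetries: the x ↦ −x reflection is a symmetry, so x appears only in even powers; it's symmetric under y → −y, forcing even powers of y.
Reading off the gridlines: it meets the x-axis at x = 0 (among the integer gridlines); one z-axis crossing is at z = 0.
Putting this together gives p.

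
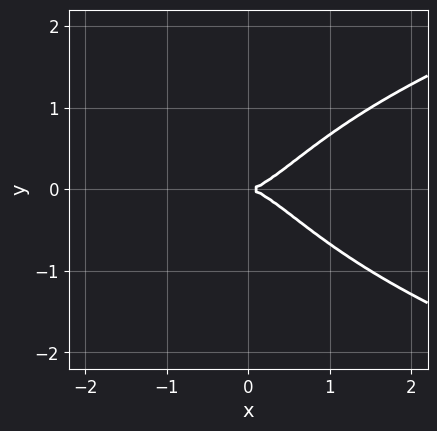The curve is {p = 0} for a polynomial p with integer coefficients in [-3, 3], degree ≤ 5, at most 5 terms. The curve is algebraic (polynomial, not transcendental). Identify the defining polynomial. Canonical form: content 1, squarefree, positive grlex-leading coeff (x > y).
x^2*y^2 + y^4 - 2*x^3 + x*y^2 + 2*y^2

Degree: no degree-3 curve has this shape, so deg p = 4.
Symmetries: it's symmetric under y → −y, forcing even powers of y.
Reading off the gridlines: it crosses the x-axis at the gridline x = 0; one y-axis crossing is at y = 0.
Fitting integer coefficients to these (and the overall shape) gives p.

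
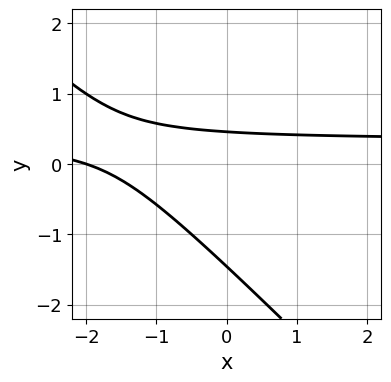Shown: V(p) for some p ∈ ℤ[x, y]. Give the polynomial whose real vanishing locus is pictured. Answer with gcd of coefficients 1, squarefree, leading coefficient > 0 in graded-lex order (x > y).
3*x*y + 3*y^2 - x + 3*y - 2

(a) The degree is 2 — a generic line meets the curve in up to 2 points.
(b) Against the integer gridlines: it crosses the x-axis at the gridline x = -2.
(c) These observations pin down the coefficients.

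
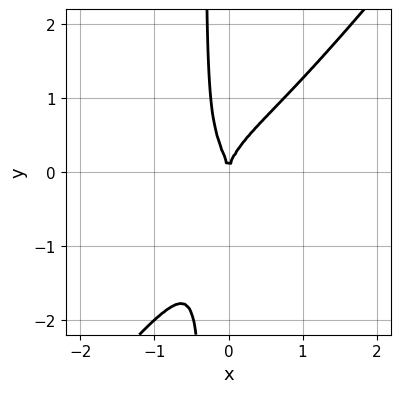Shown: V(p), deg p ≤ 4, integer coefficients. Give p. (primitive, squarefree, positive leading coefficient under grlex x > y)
x^3*y + 3*x^2*y^2 - 3*x*y^3 - y^3 + 2*x^2

First, deg p = 4.
Then, checking where it meets the axes: it crosses the y-axis at the gridline y = 0; one x-axis crossing is at x = 0.
Finally, the integer polynomial consistent with all of this is the stated p.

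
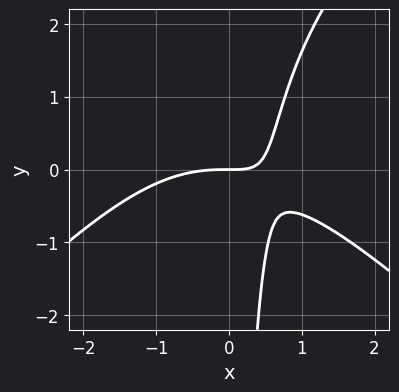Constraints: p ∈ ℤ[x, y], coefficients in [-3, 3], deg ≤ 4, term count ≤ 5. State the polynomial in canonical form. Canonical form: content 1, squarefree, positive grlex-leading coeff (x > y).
deg p = 3.
Observable constraints: it meets the y-axis at y = 0 (among the integer gridlines); it meets the x-axis at x = 0 (among the integer gridlines).
Matching integer coefficients to the picture gives p.

x^3 - x*y^2 + 3*x*y - 2*y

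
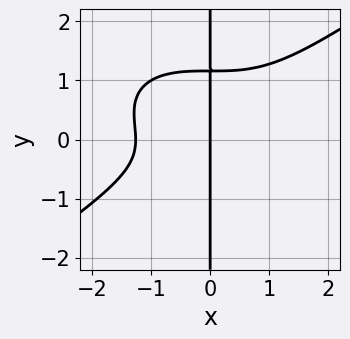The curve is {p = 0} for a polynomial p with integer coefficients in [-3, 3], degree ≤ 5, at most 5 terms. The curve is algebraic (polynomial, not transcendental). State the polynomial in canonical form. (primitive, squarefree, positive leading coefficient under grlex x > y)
x^4 - 3*x*y^3 + 2*x*y^2 + 2*x

The degree is 4 — no degree-3 curve has this shape.
From the axis intercepts and sections: every point of the y-axis in the box is on the curve; one x-axis crossing is at x = 0.
These observations pin down the coefficients.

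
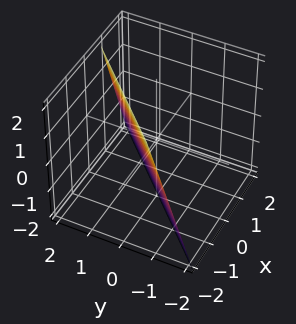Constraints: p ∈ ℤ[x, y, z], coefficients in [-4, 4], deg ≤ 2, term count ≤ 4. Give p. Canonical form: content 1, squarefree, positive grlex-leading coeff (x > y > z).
(a) Degree: the surface is flat (a plane), so deg p = 1.
(b) Against the integer gridlines: it crosses the z-axis at the gridline z = -2.
(c) Putting this together gives p.

3*x - 3*y + z + 2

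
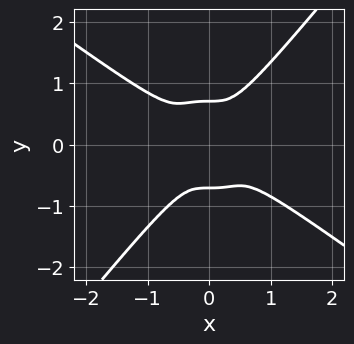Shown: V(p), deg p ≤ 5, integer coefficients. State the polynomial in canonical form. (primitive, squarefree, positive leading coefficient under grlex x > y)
2*x^4 + 2*x^3*y - 2*y^4 + y^2

1. The degree is 4 — no degree-3 curve has this shape.
2. Putting this together gives p.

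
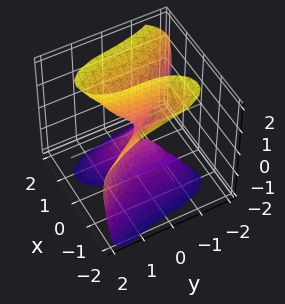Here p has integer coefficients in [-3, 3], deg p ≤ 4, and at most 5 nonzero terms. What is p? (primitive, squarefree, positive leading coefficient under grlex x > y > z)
First, deg p = 3. No degree-2 surface has this shape.
Then, against the integer gridlines: it crosses the y-axis at the gridline y = 0; every point of the z-axis in the box is on the surface; it crosses the x-axis at the gridline x = 0.
Finally, together with the visible shape, these determine p as stated.

3*x^3 + x^2*y - 2*x*z^2 + y^3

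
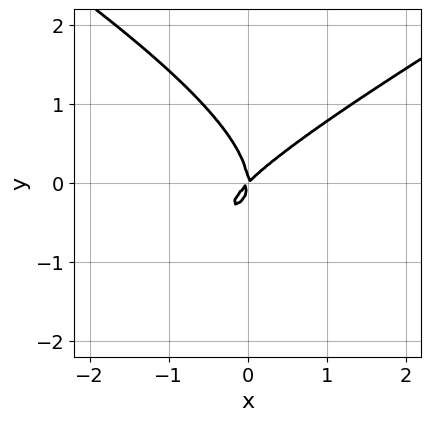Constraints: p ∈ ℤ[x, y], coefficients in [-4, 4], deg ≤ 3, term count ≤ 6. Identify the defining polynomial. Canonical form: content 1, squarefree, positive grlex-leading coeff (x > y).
x^2*y - 3*y^3 + 3*x^2 - 3*x*y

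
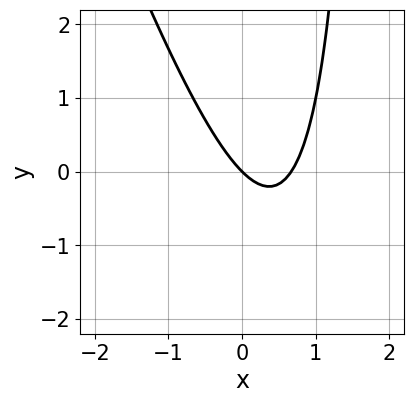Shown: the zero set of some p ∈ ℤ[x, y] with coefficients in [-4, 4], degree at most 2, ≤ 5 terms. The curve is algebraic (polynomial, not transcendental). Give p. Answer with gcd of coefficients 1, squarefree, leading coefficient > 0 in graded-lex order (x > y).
3*x^2 + x*y - 2*x - 2*y

1. The degree is 2 — no degree-1 curve has this shape.
2. From the axis intercepts and sections: one x-axis crossing is at x = 0; it crosses the y-axis at the gridline y = 0.
3. Matching integer coefficients to the picture gives p.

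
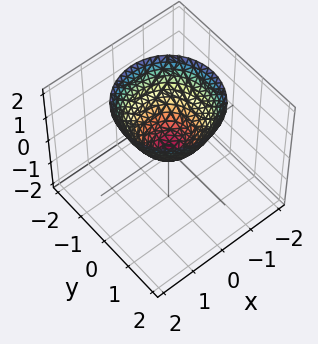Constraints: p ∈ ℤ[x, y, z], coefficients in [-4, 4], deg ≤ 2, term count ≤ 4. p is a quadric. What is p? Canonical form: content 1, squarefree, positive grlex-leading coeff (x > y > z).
x^2 + y^2 - z

The degree is 2 — a single bowl opening along one axis; a quadric.
Symmetries: the surface is invariant under rotation about z: p = q(x² + y², z).
From the visible intercepts: it crosses the x-axis at the gridline x = 0; a circular section at z = 2 has radius between 1 and 2; one z-axis crossing is at z = 0.
The integer polynomial consistent with all of this is the stated p.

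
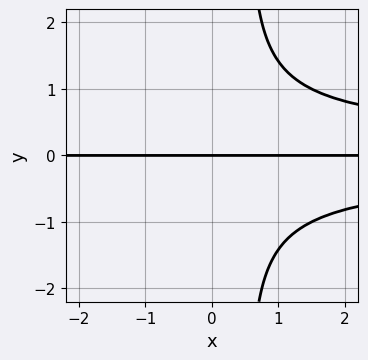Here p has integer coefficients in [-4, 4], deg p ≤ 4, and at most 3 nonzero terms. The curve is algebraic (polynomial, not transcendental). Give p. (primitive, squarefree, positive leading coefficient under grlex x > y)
(a) The degree is 4 — no degree-3 curve has this shape.
(b) From the axis intercepts and sections: it meets the y-axis at y = 0 (among the integer gridlines); the visible x-axis segment lies entirely on the curve.
(c) Matching integer coefficients to the picture gives p.

2*x*y^3 - y^3 - 2*y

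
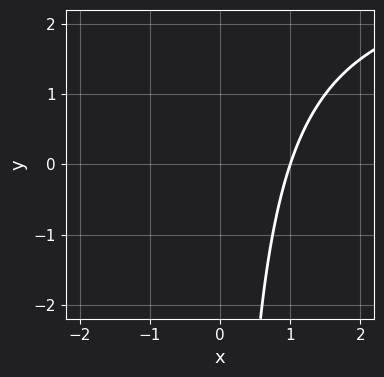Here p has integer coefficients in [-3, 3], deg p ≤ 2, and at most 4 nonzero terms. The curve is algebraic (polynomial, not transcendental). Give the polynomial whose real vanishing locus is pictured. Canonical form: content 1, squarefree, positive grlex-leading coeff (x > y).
x*y - 3*x + 3

First, deg p = 2. A generic line meets the curve in up to 2 points.
Next, observable constraints: it misses every integer gridline on the y-axis; it meets the x-axis at x = 1 (among the integer gridlines).
Finally, assembling these constraints gives the stated polynomial.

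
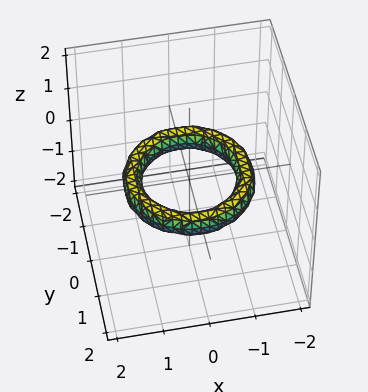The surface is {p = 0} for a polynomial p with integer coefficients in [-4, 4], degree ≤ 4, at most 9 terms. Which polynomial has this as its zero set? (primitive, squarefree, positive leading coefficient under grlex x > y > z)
1. deg p = 4. No degree-3 surface has this shape.
2. Symmetries: rotational symmetry about the z-axis ⇒ p depends on x, y only through x² + y².
3. From the axis intercepts and sections: it misses every integer gridline on the z-axis; among the integer gridlines, it crosses the y-axis at y ∈ {-1, 1}; among the integer gridlines, it crosses the x-axis at x ∈ {-1, 1}.
4. Putting this together gives p.

x^4 + 2*x^2*y^2 + y^4 - 3*x^2 - 3*y^2 + 3*z^2 + 2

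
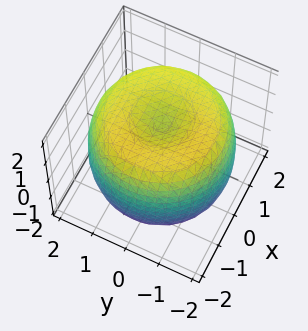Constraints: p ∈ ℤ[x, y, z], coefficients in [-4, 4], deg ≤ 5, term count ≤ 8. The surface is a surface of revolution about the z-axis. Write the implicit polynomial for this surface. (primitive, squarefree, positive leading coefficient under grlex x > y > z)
x^4 + 2*x^2*y^2 + y^4 - 3*x^2 - 3*y^2 + 2*z^2 - 3

(a) The degree is 4 — a generic line meets the surface in up to 4 points.
(b) Symmetry: every cross-section ⟂ z is a circle, so x, y appear only via x² + y².
(c) Checking where it meets the axes: a circular section at z = 1 has radius between 1 and 2.
(d) Matching integer coefficients to the picture gives p.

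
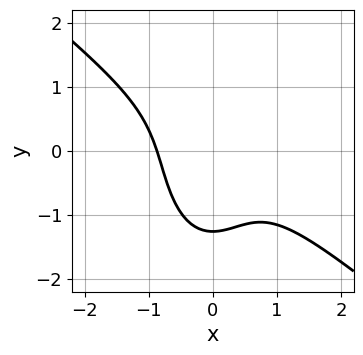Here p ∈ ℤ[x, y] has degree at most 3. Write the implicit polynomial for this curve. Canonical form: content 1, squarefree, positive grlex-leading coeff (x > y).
3*x^3 + 3*x^2*y + y^3 + 2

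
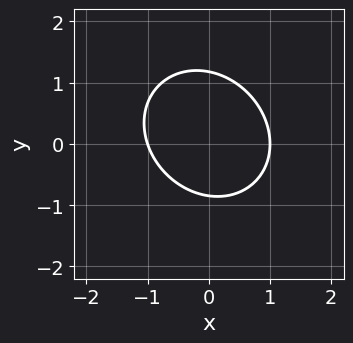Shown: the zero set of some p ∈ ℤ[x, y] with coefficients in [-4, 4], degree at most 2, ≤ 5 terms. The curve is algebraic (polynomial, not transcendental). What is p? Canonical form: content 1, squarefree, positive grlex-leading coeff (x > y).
3*x^2 + x*y + 3*y^2 - y - 3

The degree is 2 — the shape is more complex than any degree-1 curve.
Checking where it meets the axes: among the integer gridlines, it crosses the x-axis at x ∈ {-1, 1}.
Solving for integer coefficients yields p as stated.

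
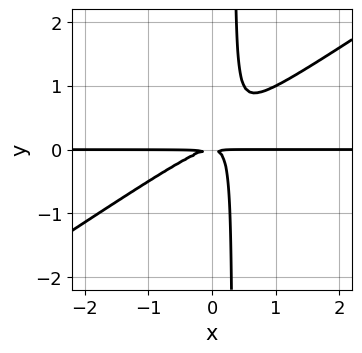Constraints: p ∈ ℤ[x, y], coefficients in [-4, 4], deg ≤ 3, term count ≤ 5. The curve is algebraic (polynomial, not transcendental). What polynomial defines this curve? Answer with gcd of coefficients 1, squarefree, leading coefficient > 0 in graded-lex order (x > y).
The degree is 3 — the shape is more complex than any degree-2 curve.
Against the integer gridlines: the visible x-axis segment lies entirely on the curve.
The integer polynomial consistent with all of this is the stated p.

2*x^2*y - 3*x*y^2 + y^2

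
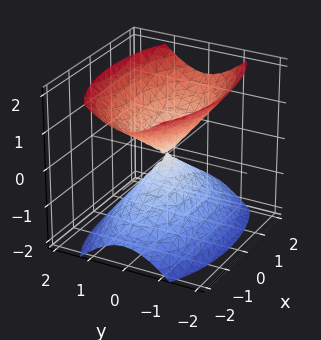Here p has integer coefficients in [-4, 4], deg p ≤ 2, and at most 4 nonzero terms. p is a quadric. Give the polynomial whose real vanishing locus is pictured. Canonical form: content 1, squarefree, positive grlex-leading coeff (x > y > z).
First, the picture has 2 separate pieces. They look like related sheets of one shape, so recover p as a whole.
Then, degree: two nappes meeting at a single point; a quadric, so deg p = 2.
Next, symmetries: it's symmetric under z → −z, forcing even powers of z; mirror symmetry x ↦ −x ⇒ only even powers of x; the y ↦ −y reflection is a symmetry, so y appears only in even powers.
Then, against the integer gridlines: it meets the y-axis at y = 0 (among the integer gridlines); it meets the z-axis at z = 0 (among the integer gridlines); one x-axis crossing is at x = 0.
Finally, matching integer coefficients to the picture gives p.

x^2 + 3*y^2 - 2*z^2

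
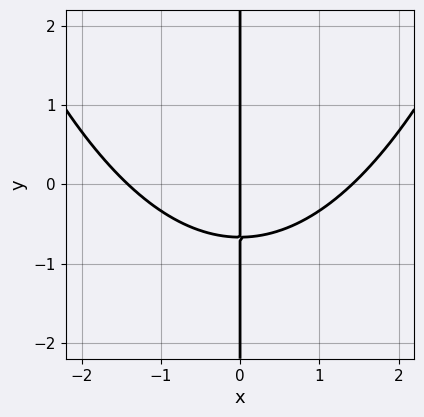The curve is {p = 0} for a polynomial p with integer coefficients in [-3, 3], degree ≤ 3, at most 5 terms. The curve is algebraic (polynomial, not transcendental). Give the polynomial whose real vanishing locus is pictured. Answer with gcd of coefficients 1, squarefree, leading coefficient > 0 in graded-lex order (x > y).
1. The degree is 3 — the shape is more complex than any degree-2 curve.
2. Against the integer gridlines: every point of the y-axis in the box is on the curve; one x-axis crossing is at x = 0.
3. Putting this together gives p.

x^3 - 3*x*y - 2*x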